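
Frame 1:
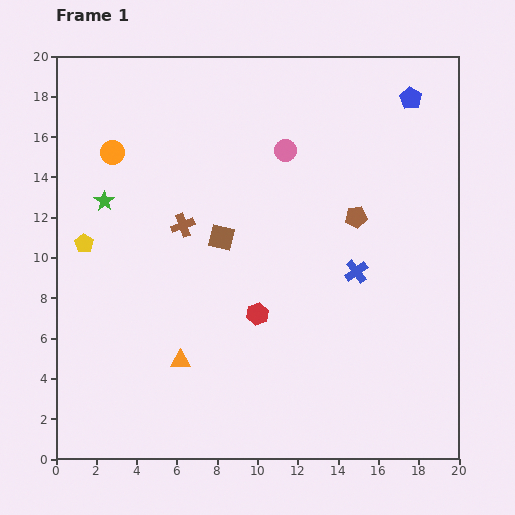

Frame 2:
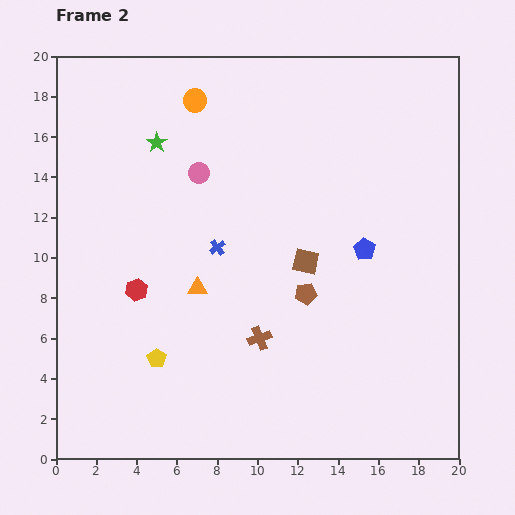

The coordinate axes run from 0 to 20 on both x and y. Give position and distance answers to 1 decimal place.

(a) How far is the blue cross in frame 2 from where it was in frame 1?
7.0

The blue cross moved from (14.9, 9.3) to (8.0, 10.5), a distance of √(6.9² + 1.2²) ≈ 7.0.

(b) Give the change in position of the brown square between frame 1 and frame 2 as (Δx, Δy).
(4.2, -1.2)

The brown square was at (8.2, 11.0) in frame 1 and (12.4, 9.8) in frame 2.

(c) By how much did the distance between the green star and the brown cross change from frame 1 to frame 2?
+6.9

Distance in frame 1: 4.1. Distance in frame 2: 11.0.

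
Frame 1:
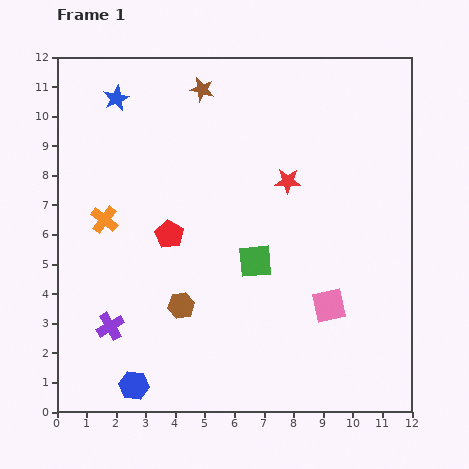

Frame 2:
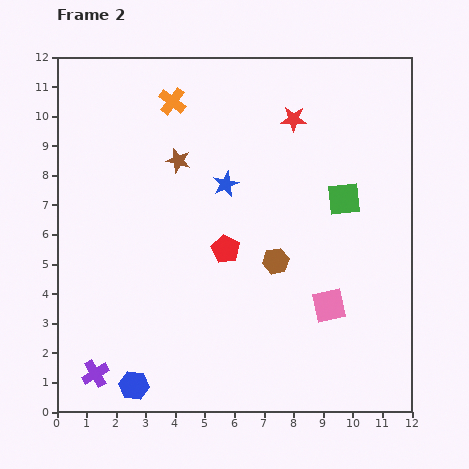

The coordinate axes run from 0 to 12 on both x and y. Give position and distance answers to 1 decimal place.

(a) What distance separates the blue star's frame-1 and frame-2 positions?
4.7

The blue star moved from (2.0, 10.6) to (5.7, 7.7), a distance of √(3.7² + 2.9²) ≈ 4.7.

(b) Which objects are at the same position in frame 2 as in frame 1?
the pink square, the blue hexagon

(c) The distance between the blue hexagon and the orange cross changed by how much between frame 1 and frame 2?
+4.0

Distance in frame 1: 5.7. Distance in frame 2: 9.7.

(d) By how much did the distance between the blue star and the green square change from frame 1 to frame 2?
-3.2

Distance in frame 1: 7.2. Distance in frame 2: 4.0.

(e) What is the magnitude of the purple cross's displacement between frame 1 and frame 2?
1.7

The purple cross moved from (1.8, 2.9) to (1.3, 1.3), a distance of √(0.5² + 1.6²) ≈ 1.7.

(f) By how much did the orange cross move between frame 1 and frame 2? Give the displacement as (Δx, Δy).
(2.3, 4.0)

The orange cross was at (1.6, 6.5) in frame 1 and (3.9, 10.5) in frame 2.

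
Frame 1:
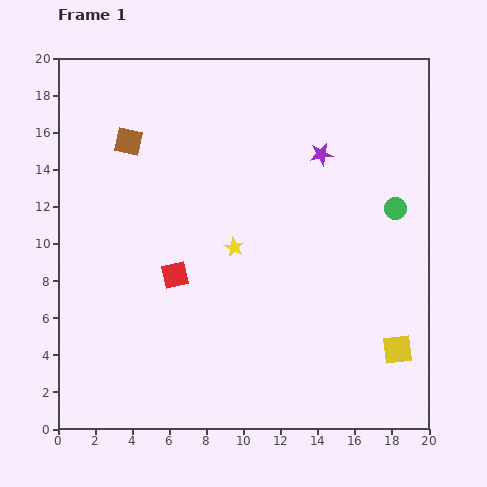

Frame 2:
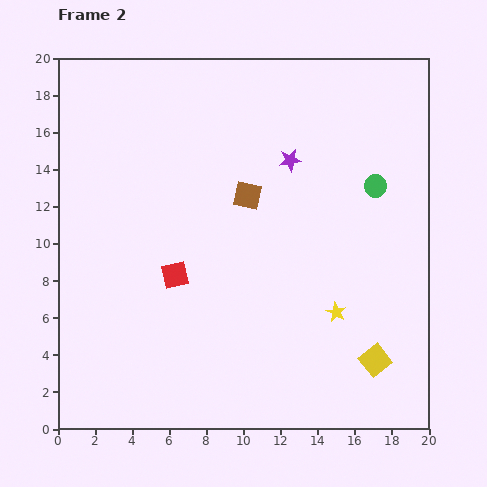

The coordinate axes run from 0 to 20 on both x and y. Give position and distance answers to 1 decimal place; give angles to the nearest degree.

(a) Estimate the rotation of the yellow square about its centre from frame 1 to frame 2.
32° counter-clockwise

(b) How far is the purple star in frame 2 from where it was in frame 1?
1.7

The purple star moved from (14.2, 14.8) to (12.5, 14.5), a distance of √(1.7² + 0.3²) ≈ 1.7.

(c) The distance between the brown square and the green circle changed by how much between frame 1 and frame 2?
-7.9

Distance in frame 1: 14.8. Distance in frame 2: 6.9.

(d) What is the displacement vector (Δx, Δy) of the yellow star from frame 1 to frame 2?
(5.5, -3.5)

The yellow star was at (9.5, 9.8) in frame 1 and (15.0, 6.3) in frame 2.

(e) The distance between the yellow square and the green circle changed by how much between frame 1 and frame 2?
+1.8

Distance in frame 1: 7.6. Distance in frame 2: 9.4.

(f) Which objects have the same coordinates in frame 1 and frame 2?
the red square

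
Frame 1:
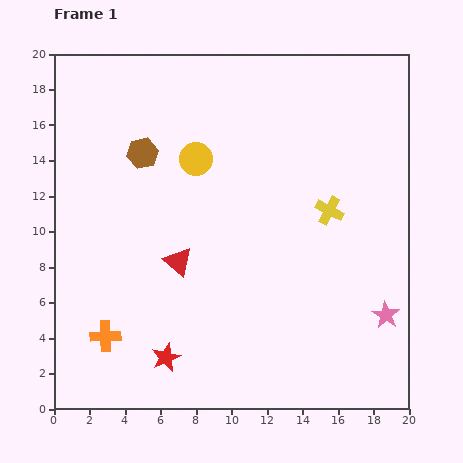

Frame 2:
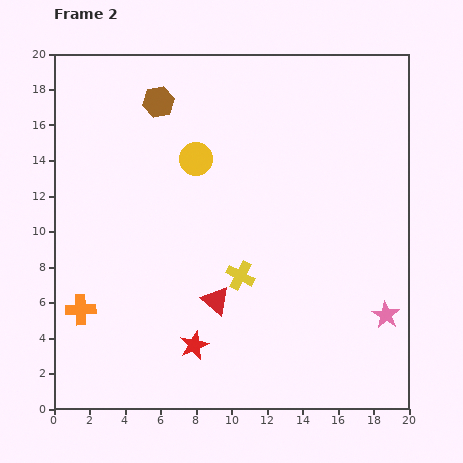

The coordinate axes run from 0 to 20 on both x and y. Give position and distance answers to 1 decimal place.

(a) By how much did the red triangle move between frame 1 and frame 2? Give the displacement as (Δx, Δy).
(2.1, -2.2)

The red triangle was at (7.0, 8.3) in frame 1 and (9.1, 6.1) in frame 2.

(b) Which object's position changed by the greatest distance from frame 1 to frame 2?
the yellow cross

(moved 6.2; next 3.0)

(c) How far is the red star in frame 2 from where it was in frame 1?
1.7

The red star moved from (6.3, 2.9) to (7.9, 3.6), a distance of √(1.6² + 0.7²) ≈ 1.7.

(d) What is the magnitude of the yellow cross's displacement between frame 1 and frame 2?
6.2

The yellow cross moved from (15.5, 11.2) to (10.5, 7.5), a distance of √(5.0² + 3.7²) ≈ 6.2.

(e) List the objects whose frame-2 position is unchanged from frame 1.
the yellow circle, the pink star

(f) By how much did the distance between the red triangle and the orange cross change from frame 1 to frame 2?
+1.7

Distance in frame 1: 5.9. Distance in frame 2: 7.6.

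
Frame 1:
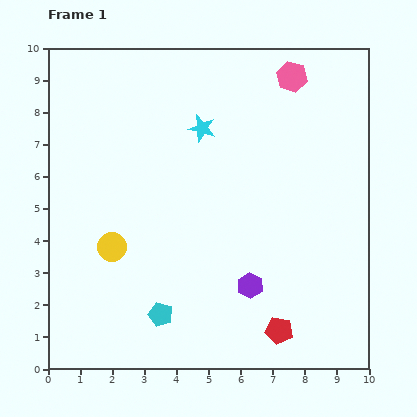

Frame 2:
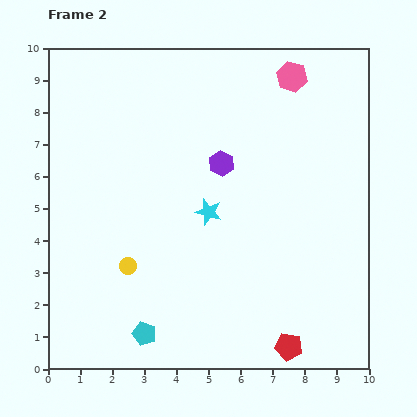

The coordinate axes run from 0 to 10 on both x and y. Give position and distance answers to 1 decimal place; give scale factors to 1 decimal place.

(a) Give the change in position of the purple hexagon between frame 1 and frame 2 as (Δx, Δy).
(-0.9, 3.8)

The purple hexagon was at (6.3, 2.6) in frame 1 and (5.4, 6.4) in frame 2.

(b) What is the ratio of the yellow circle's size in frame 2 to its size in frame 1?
0.6×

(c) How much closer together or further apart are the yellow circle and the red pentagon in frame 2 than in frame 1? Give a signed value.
-0.2

Distance in frame 1: 5.8. Distance in frame 2: 5.6.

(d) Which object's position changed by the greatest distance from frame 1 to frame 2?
the purple hexagon

(moved 3.9; next 2.6)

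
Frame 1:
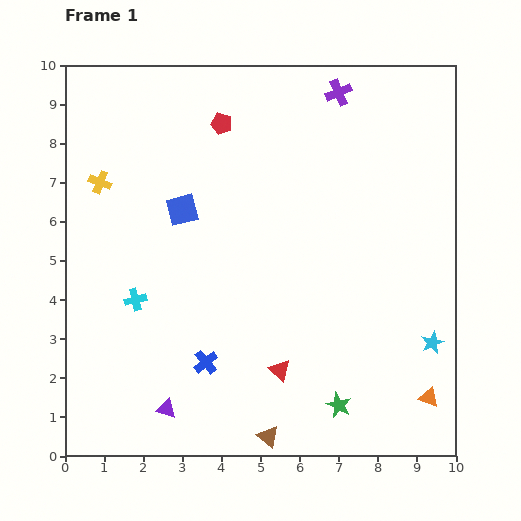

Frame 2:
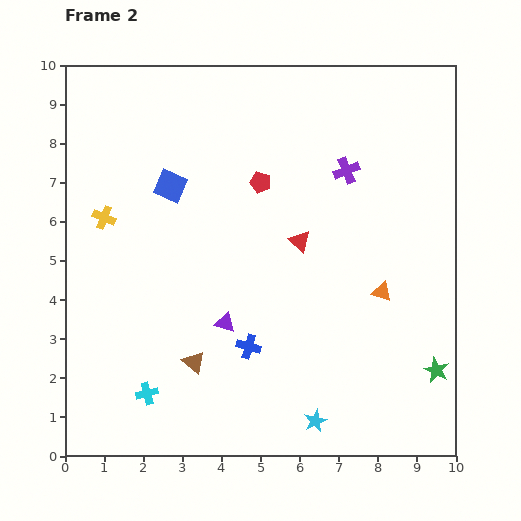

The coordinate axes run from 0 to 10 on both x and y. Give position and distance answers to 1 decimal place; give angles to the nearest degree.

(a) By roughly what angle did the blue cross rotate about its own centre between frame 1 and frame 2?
34° counter-clockwise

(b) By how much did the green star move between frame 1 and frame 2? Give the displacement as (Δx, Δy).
(2.5, 0.9)

The green star was at (7.0, 1.3) in frame 1 and (9.5, 2.2) in frame 2.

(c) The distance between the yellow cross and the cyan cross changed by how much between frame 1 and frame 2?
+1.5

Distance in frame 1: 3.1. Distance in frame 2: 4.6.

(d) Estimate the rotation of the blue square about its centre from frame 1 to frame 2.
38° clockwise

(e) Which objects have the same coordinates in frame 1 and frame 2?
none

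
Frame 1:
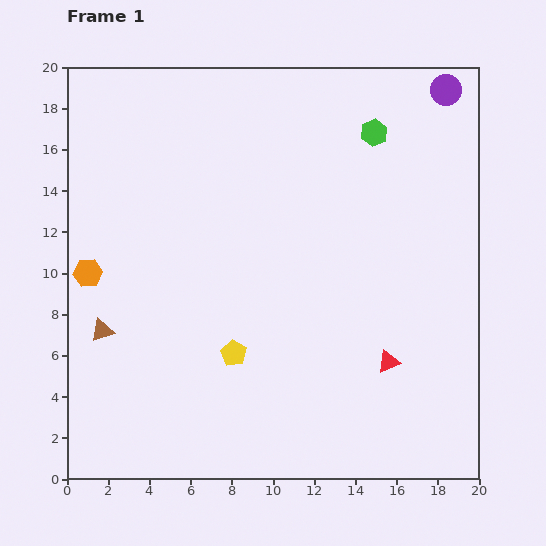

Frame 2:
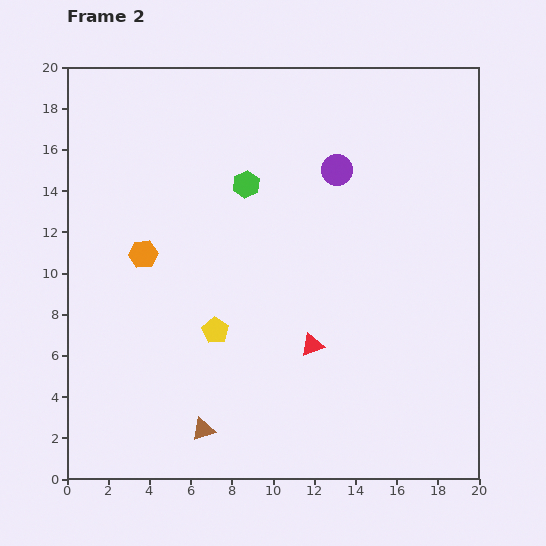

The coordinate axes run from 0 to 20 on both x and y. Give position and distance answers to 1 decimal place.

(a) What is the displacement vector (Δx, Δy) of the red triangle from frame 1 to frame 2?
(-3.7, 0.8)

The red triangle was at (15.6, 5.7) in frame 1 and (11.9, 6.5) in frame 2.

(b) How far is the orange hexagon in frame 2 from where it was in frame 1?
2.8

The orange hexagon moved from (1.0, 10.0) to (3.7, 10.9), a distance of √(2.7² + 0.9²) ≈ 2.8.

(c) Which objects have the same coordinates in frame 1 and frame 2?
none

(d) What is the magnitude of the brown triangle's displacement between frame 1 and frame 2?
6.9

The brown triangle moved from (1.7, 7.2) to (6.6, 2.4), a distance of √(4.9² + 4.8²) ≈ 6.9.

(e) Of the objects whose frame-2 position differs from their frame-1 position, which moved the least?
the yellow pentagon

(moved 1.4)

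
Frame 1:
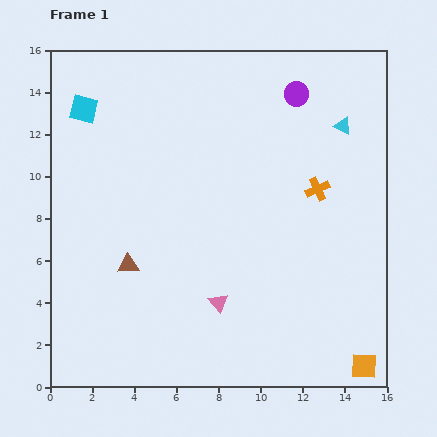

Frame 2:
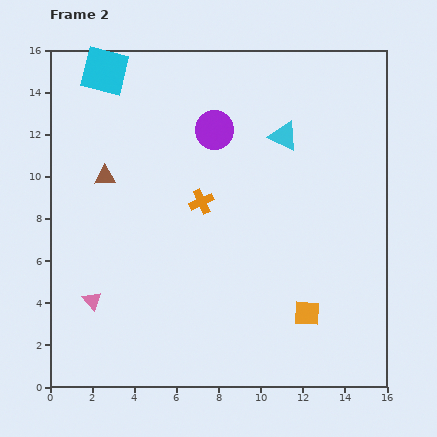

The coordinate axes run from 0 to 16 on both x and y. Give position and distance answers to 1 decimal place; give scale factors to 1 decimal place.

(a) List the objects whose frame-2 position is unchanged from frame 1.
none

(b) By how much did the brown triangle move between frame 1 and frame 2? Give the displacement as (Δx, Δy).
(-1.1, 4.2)

The brown triangle was at (3.7, 5.8) in frame 1 and (2.6, 10.0) in frame 2.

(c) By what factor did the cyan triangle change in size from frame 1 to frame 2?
1.6×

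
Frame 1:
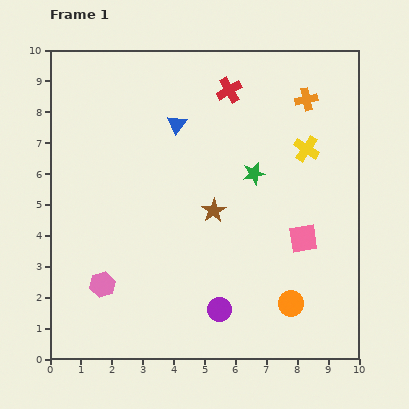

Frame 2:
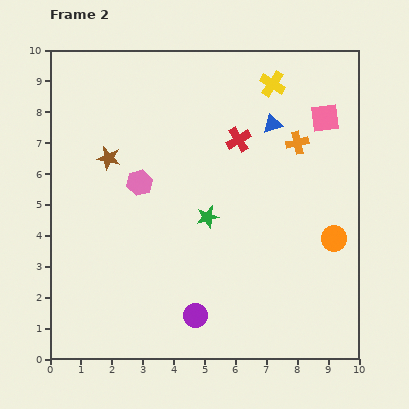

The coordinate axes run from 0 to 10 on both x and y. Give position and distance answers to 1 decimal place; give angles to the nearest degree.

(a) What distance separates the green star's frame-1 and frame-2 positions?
2.1

The green star moved from (6.6, 6.0) to (5.1, 4.6), a distance of √(1.5² + 1.4²) ≈ 2.1.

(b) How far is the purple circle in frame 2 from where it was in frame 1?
0.8

The purple circle moved from (5.5, 1.6) to (4.7, 1.4), a distance of √(0.8² + 0.2²) ≈ 0.8.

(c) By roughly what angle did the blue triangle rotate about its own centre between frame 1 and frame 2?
40° clockwise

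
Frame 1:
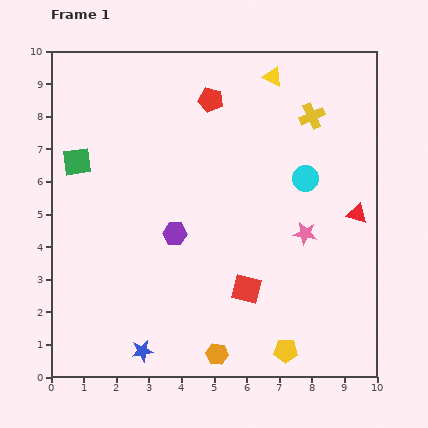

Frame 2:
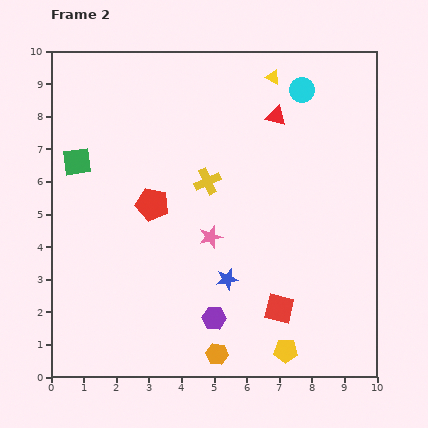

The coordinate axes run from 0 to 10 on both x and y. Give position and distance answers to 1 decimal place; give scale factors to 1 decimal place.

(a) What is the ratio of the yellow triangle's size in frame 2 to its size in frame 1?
0.7×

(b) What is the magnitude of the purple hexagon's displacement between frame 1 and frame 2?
2.9

The purple hexagon moved from (3.8, 4.4) to (5.0, 1.8), a distance of √(1.2² + 2.6²) ≈ 2.9.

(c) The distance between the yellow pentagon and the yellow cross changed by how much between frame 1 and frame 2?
-1.5

Distance in frame 1: 7.2. Distance in frame 2: 5.7.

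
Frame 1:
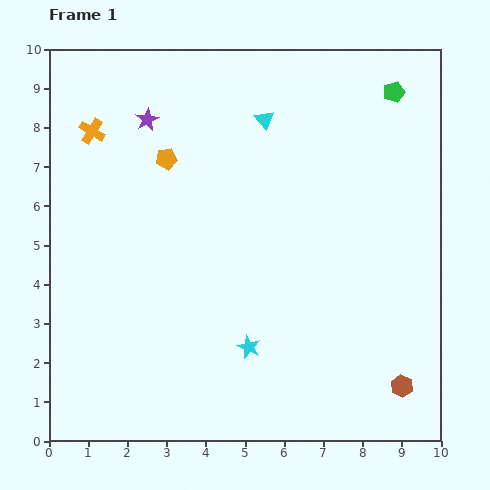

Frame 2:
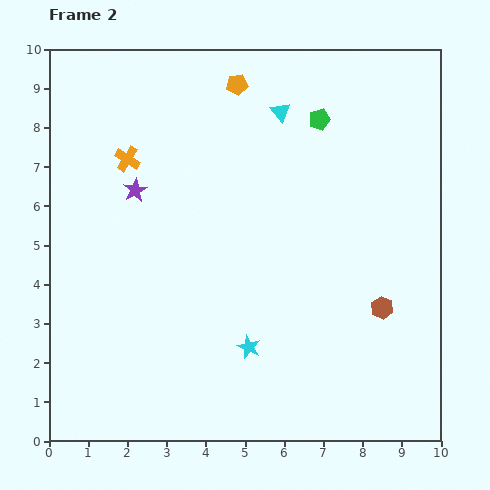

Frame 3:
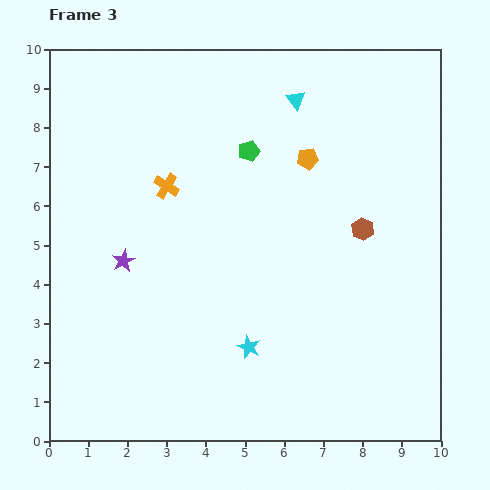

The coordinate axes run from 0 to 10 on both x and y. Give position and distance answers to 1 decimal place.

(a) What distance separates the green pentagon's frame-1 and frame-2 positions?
2.0

The green pentagon moved from (8.8, 8.9) to (6.9, 8.2), a distance of √(1.9² + 0.7²) ≈ 2.0.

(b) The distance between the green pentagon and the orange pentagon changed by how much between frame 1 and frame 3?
-4.5

Distance in frame 1: 6.0. Distance in frame 3: 1.5.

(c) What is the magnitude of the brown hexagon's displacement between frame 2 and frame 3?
2.1

The brown hexagon moved from (8.5, 3.4) to (8.0, 5.4), a distance of √(0.5² + 2.0²) ≈ 2.1.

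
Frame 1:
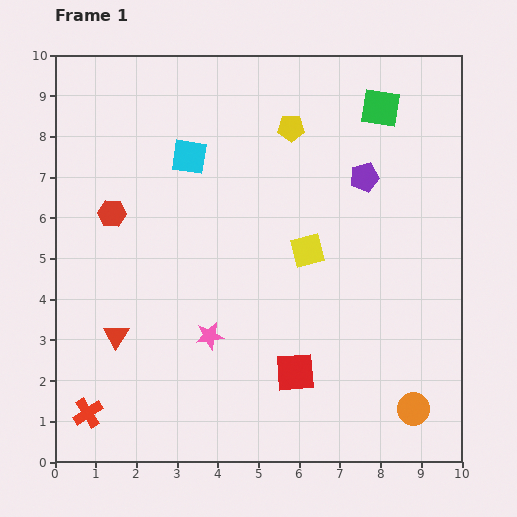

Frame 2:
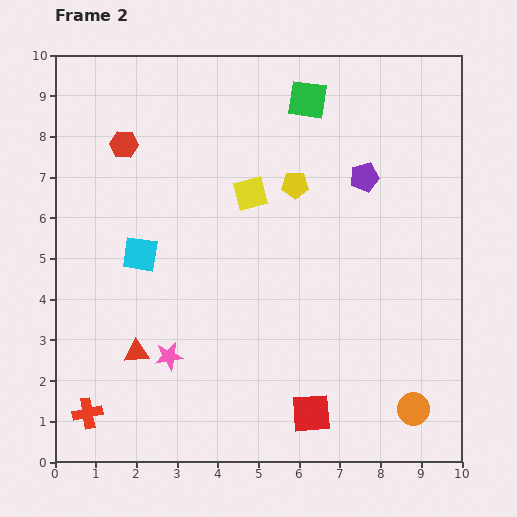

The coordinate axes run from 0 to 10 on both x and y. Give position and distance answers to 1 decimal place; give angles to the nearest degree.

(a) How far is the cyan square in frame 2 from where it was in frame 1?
2.7

The cyan square moved from (3.3, 7.5) to (2.1, 5.1), a distance of √(1.2² + 2.4²) ≈ 2.7.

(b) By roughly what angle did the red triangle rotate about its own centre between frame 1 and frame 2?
54° clockwise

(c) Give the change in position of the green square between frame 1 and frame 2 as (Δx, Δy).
(-1.8, 0.2)

The green square was at (8.0, 8.7) in frame 1 and (6.2, 8.9) in frame 2.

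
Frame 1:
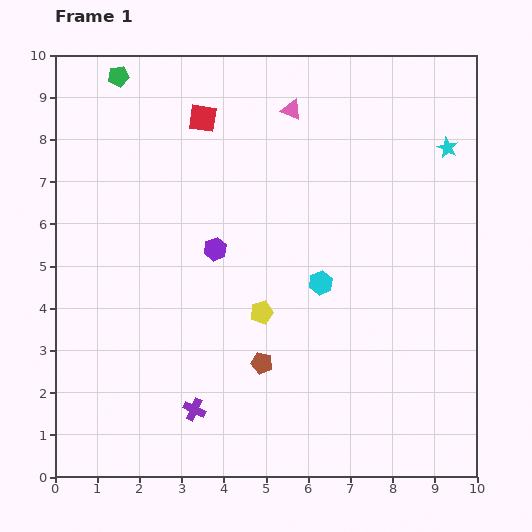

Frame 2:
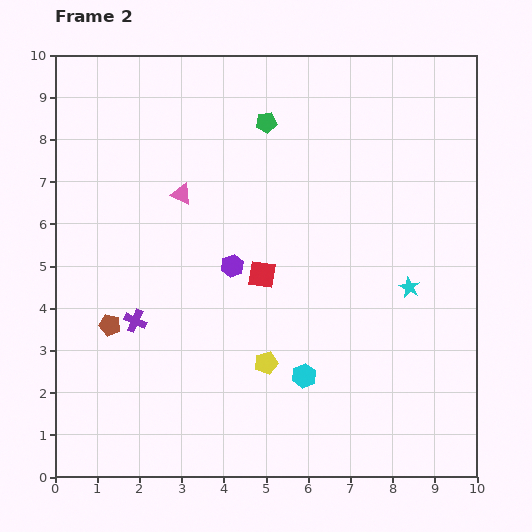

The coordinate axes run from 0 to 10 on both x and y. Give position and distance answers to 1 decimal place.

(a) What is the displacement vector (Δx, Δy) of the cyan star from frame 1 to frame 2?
(-0.9, -3.3)

The cyan star was at (9.3, 7.8) in frame 1 and (8.4, 4.5) in frame 2.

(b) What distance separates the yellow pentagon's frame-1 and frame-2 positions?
1.2

The yellow pentagon moved from (4.9, 3.9) to (5.0, 2.7), a distance of √(0.1² + 1.2²) ≈ 1.2.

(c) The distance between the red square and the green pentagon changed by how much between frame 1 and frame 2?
+1.4

Distance in frame 1: 2.2. Distance in frame 2: 3.6.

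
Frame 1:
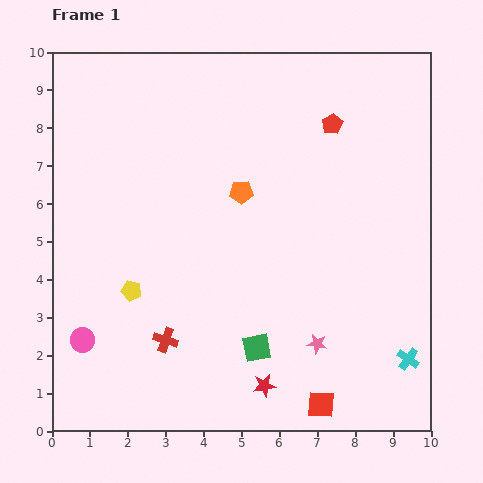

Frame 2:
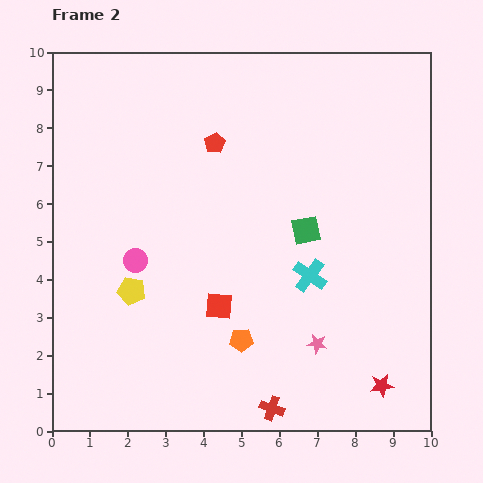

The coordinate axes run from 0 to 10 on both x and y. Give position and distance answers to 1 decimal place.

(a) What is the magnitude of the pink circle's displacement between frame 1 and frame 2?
2.5

The pink circle moved from (0.8, 2.4) to (2.2, 4.5), a distance of √(1.4² + 2.1²) ≈ 2.5.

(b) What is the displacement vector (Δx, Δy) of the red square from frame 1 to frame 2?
(-2.7, 2.6)

The red square was at (7.1, 0.7) in frame 1 and (4.4, 3.3) in frame 2.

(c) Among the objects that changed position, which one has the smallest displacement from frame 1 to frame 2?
the pink circle

(moved 2.5)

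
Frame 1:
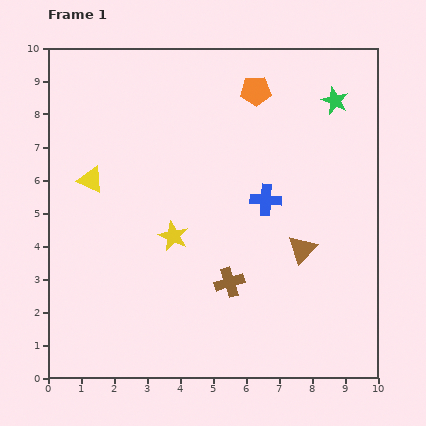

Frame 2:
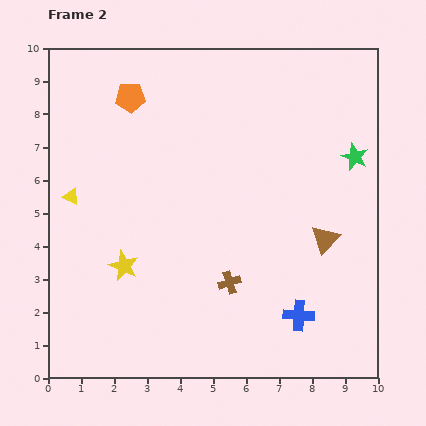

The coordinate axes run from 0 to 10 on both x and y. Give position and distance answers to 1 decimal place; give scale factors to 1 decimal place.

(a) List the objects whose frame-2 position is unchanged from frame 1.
the brown cross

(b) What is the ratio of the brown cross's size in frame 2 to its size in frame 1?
0.8×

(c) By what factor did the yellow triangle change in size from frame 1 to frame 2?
0.6×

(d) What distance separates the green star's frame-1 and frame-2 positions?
1.8

The green star moved from (8.7, 8.4) to (9.3, 6.7), a distance of √(0.6² + 1.7²) ≈ 1.8.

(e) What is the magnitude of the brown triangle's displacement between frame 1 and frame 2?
0.8

The brown triangle moved from (7.7, 3.9) to (8.4, 4.2), a distance of √(0.7² + 0.3²) ≈ 0.8.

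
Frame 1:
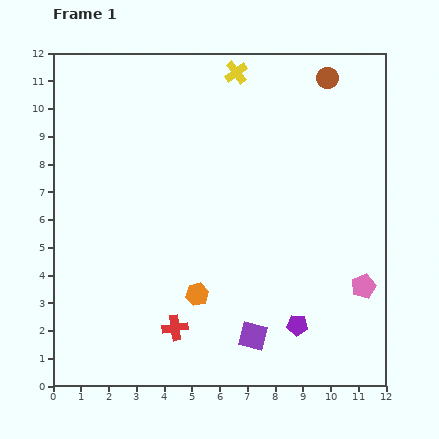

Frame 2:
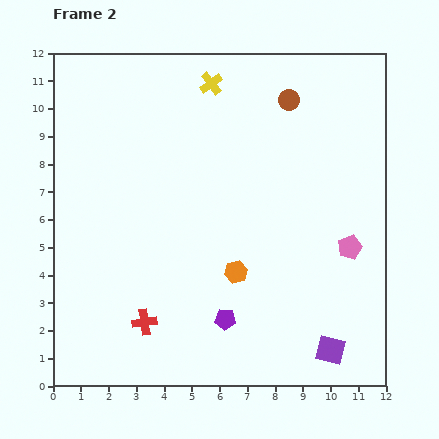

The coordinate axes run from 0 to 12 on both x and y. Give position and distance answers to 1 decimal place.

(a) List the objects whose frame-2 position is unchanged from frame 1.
none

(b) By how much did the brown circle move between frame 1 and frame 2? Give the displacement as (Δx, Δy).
(-1.4, -0.8)

The brown circle was at (9.9, 11.1) in frame 1 and (8.5, 10.3) in frame 2.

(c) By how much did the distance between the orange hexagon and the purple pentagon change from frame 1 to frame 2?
-2.1

Distance in frame 1: 3.8. Distance in frame 2: 1.7.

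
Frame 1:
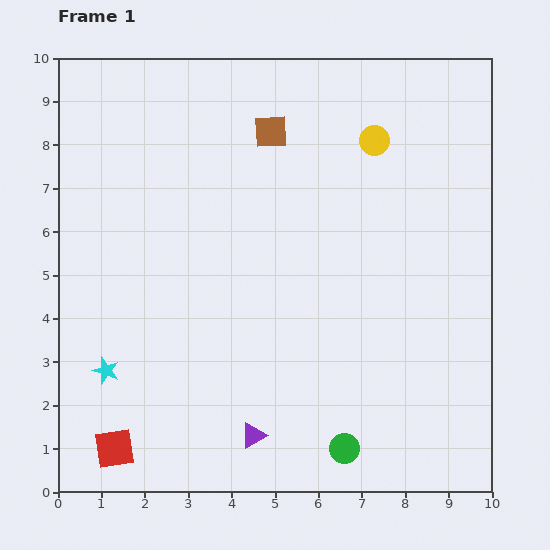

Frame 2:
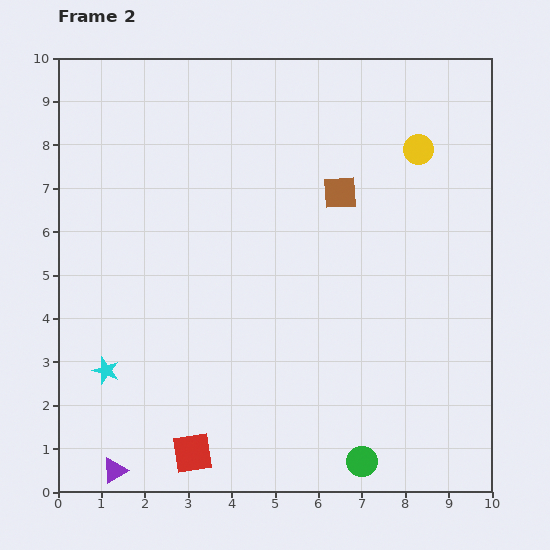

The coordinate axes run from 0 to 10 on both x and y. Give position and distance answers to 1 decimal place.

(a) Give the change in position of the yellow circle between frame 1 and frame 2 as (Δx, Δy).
(1.0, -0.2)

The yellow circle was at (7.3, 8.1) in frame 1 and (8.3, 7.9) in frame 2.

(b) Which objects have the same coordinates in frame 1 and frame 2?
the cyan star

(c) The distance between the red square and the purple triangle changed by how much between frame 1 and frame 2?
-1.4

Distance in frame 1: 3.2. Distance in frame 2: 1.8.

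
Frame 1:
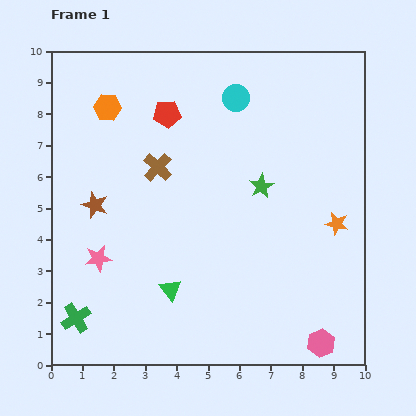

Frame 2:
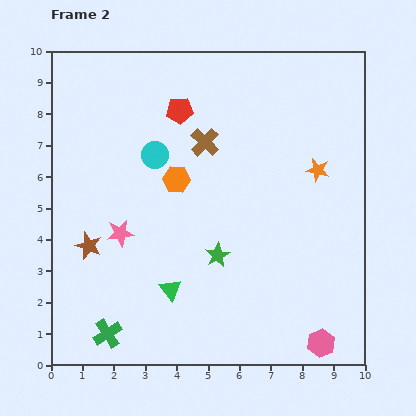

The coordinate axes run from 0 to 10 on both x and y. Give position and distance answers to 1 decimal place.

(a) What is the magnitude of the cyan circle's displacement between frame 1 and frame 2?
3.2

The cyan circle moved from (5.9, 8.5) to (3.3, 6.7), a distance of √(2.6² + 1.8²) ≈ 3.2.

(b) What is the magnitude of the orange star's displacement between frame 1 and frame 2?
1.8

The orange star moved from (9.1, 4.5) to (8.5, 6.2), a distance of √(0.6² + 1.7²) ≈ 1.8.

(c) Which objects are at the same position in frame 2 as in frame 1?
the green triangle, the pink hexagon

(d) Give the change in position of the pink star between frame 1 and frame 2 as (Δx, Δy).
(0.7, 0.8)

The pink star was at (1.5, 3.4) in frame 1 and (2.2, 4.2) in frame 2.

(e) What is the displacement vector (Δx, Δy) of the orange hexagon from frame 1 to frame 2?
(2.2, -2.3)

The orange hexagon was at (1.8, 8.2) in frame 1 and (4.0, 5.9) in frame 2.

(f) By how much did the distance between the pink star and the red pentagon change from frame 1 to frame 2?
-0.8

Distance in frame 1: 5.1. Distance in frame 2: 4.3.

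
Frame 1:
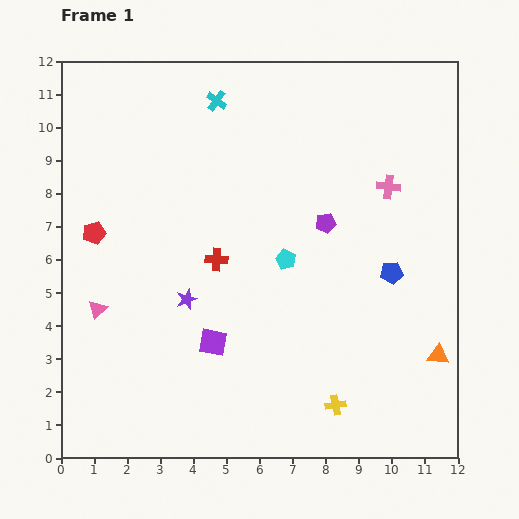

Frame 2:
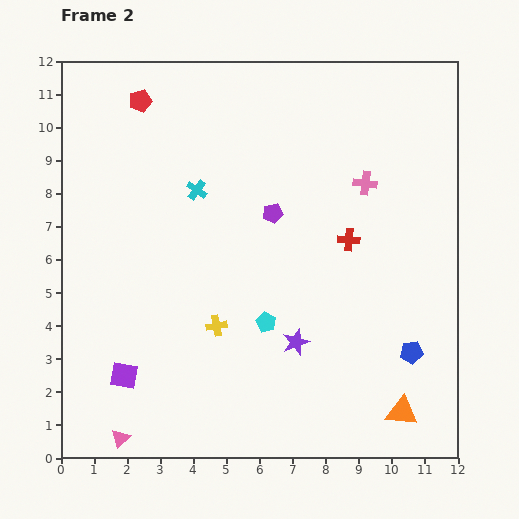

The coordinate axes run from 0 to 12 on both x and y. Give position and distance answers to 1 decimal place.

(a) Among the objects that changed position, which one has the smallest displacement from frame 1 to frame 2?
the pink cross

(moved 0.7)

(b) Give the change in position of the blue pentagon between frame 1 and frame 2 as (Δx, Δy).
(0.6, -2.4)

The blue pentagon was at (10.0, 5.6) in frame 1 and (10.6, 3.2) in frame 2.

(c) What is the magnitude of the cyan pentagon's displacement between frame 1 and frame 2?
2.0

The cyan pentagon moved from (6.8, 6.0) to (6.2, 4.1), a distance of √(0.6² + 1.9²) ≈ 2.0.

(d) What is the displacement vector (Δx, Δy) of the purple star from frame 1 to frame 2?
(3.3, -1.3)

The purple star was at (3.8, 4.8) in frame 1 and (7.1, 3.5) in frame 2.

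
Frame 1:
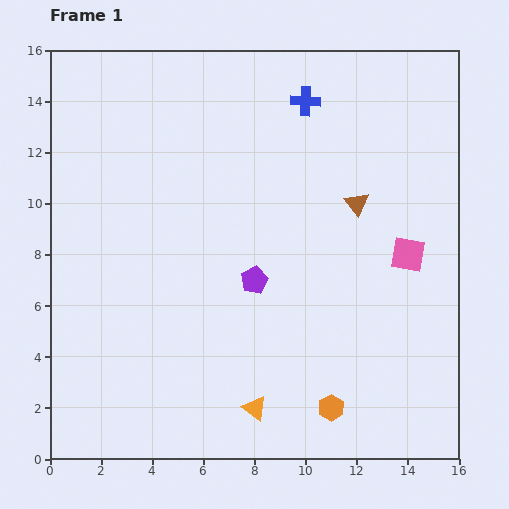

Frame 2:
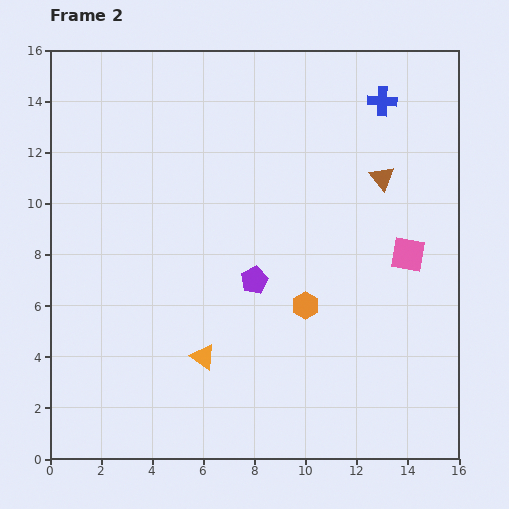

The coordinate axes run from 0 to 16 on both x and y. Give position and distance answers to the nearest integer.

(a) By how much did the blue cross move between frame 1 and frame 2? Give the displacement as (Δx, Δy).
(3, 0)

The blue cross was at (10, 14) in frame 1 and (13, 14) in frame 2.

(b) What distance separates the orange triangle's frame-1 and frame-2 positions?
3

The orange triangle moved from (8, 2) to (6, 4), a distance of √(2² + 2²) ≈ 3.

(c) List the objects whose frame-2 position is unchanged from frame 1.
the purple pentagon, the pink square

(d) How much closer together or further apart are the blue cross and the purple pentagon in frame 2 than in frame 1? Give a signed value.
+2

Distance in frame 1: 7. Distance in frame 2: 9.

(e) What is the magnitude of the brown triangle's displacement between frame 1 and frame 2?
1

The brown triangle moved from (12, 10) to (13, 11), a distance of √(1² + 1²) ≈ 1.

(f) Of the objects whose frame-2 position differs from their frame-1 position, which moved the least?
the brown triangle

(moved 1)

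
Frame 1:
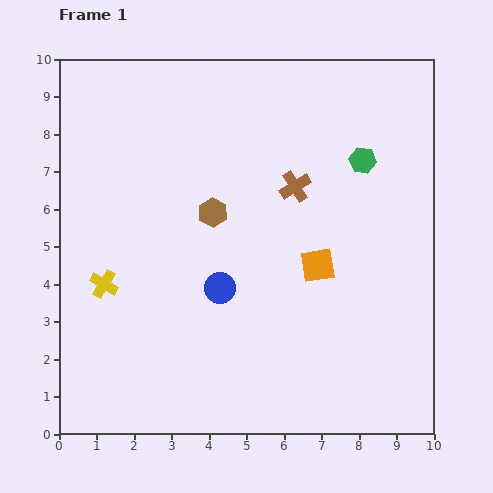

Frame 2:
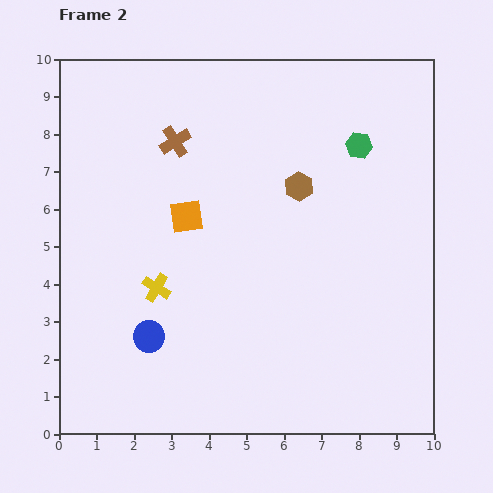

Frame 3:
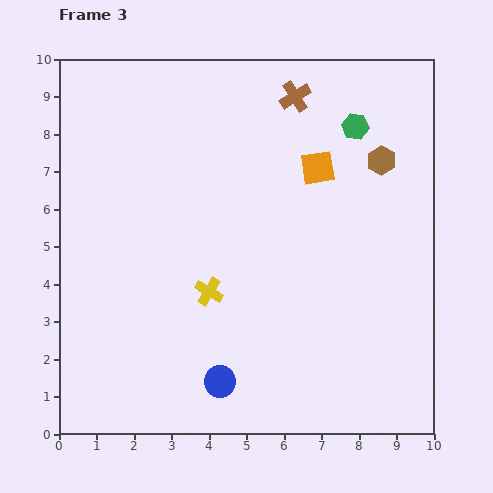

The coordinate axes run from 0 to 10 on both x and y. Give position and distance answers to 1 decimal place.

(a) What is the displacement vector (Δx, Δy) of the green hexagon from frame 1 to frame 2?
(-0.1, 0.4)

The green hexagon was at (8.1, 7.3) in frame 1 and (8.0, 7.7) in frame 2.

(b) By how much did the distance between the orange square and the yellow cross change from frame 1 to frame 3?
-1.3

Distance in frame 1: 5.7. Distance in frame 3: 4.4.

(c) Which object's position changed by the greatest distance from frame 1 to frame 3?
the brown hexagon

(moved 4.7; next 2.8)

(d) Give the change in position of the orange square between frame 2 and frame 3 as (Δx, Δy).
(3.5, 1.3)

The orange square was at (3.4, 5.8) in frame 2 and (6.9, 7.1) in frame 3.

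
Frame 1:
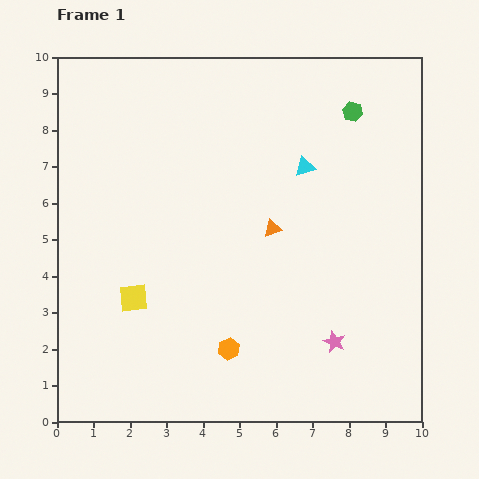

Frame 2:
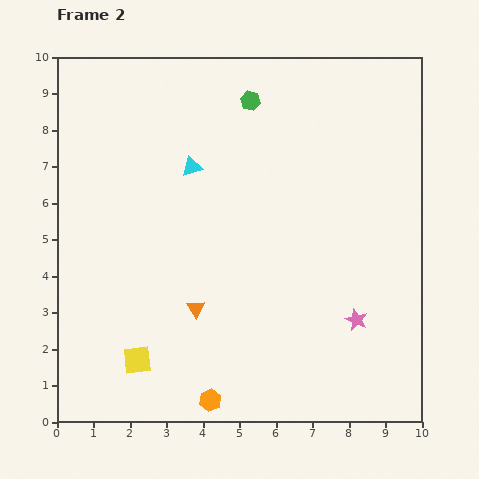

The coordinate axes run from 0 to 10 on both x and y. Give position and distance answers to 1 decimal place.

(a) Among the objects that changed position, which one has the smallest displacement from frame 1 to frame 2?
the pink star

(moved 0.8)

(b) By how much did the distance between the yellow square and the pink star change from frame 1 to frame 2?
+0.5

Distance in frame 1: 5.6. Distance in frame 2: 6.1.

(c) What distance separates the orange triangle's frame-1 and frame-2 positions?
3.0

The orange triangle moved from (5.9, 5.3) to (3.8, 3.1), a distance of √(2.1² + 2.2²) ≈ 3.0.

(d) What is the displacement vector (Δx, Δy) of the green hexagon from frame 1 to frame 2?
(-2.8, 0.3)

The green hexagon was at (8.1, 8.5) in frame 1 and (5.3, 8.8) in frame 2.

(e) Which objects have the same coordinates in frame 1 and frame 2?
none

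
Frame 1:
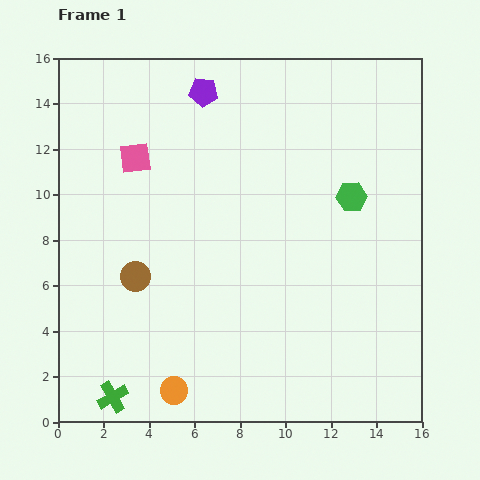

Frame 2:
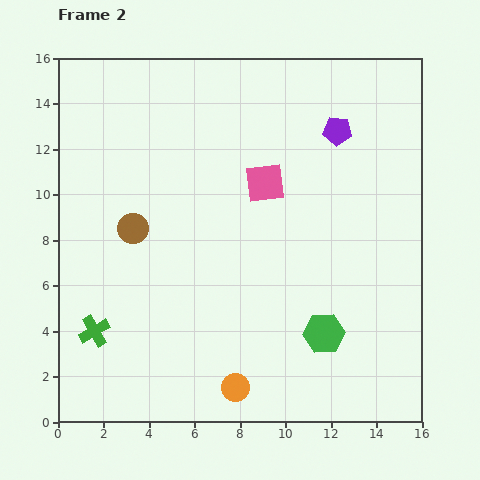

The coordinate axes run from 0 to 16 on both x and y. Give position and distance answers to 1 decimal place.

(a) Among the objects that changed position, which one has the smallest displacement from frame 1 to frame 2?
the brown circle

(moved 2.1)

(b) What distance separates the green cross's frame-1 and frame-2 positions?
3.0

The green cross moved from (2.4, 1.1) to (1.6, 4.0), a distance of √(0.8² + 2.9²) ≈ 3.0.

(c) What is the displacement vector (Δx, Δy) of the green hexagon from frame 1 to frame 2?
(-1.2, -6.0)

The green hexagon was at (12.9, 9.9) in frame 1 and (11.7, 3.9) in frame 2.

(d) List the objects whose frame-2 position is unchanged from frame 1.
none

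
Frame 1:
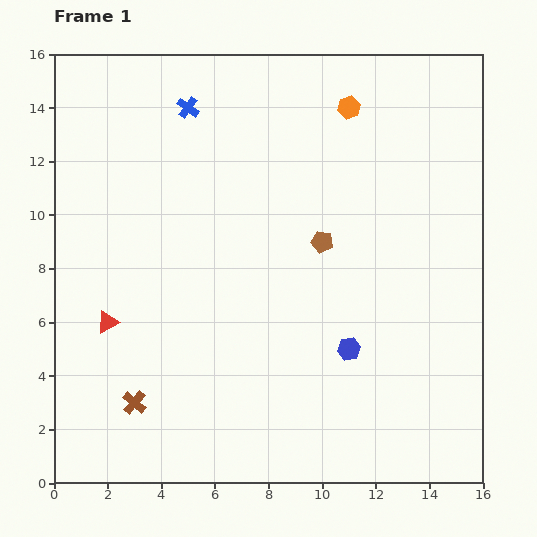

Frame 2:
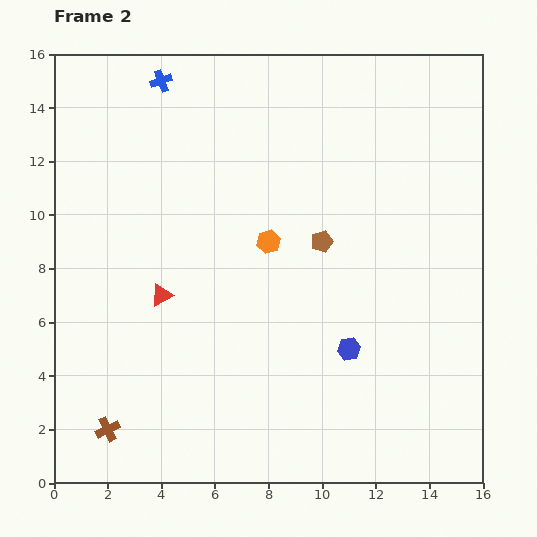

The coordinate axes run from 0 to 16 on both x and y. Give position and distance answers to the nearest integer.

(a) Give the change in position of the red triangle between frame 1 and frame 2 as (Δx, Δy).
(2, 1)

The red triangle was at (2, 6) in frame 1 and (4, 7) in frame 2.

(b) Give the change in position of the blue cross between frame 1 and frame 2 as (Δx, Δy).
(-1, 1)

The blue cross was at (5, 14) in frame 1 and (4, 15) in frame 2.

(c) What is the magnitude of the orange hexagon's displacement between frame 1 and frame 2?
6

The orange hexagon moved from (11, 14) to (8, 9), a distance of √(3² + 5²) ≈ 6.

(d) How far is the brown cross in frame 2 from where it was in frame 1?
1

The brown cross moved from (3, 3) to (2, 2), a distance of √(1² + 1²) ≈ 1.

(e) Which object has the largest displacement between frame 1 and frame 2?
the orange hexagon

(moved 6; next 2)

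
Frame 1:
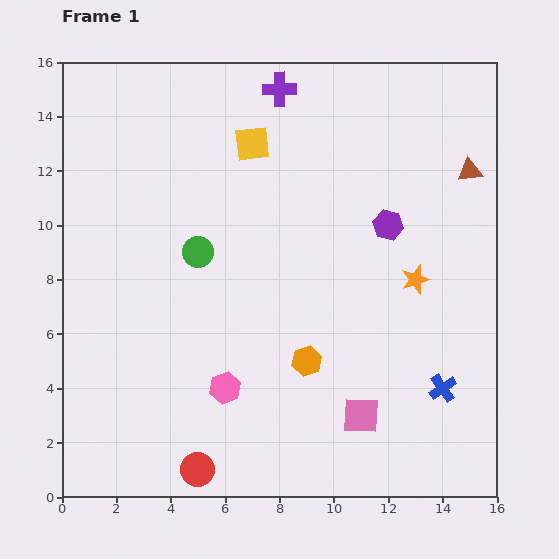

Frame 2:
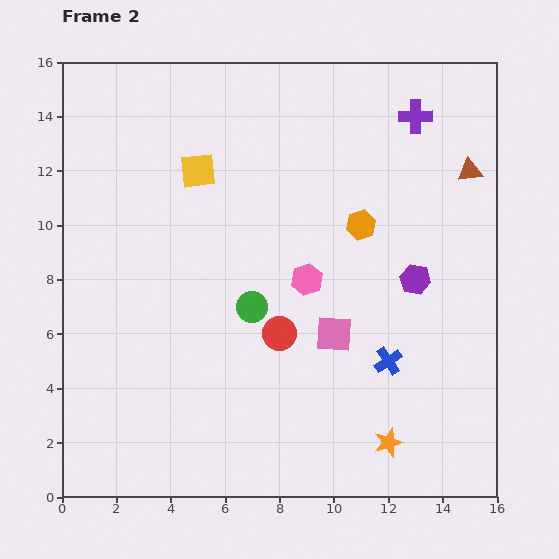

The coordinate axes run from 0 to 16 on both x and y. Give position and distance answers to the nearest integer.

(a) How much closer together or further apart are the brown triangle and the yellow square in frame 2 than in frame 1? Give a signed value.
+2

Distance in frame 1: 8. Distance in frame 2: 10.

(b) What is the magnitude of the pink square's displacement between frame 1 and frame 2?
3

The pink square moved from (11, 3) to (10, 6), a distance of √(1² + 3²) ≈ 3.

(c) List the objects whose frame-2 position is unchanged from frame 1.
the brown triangle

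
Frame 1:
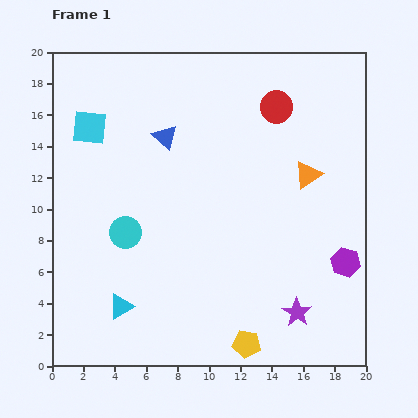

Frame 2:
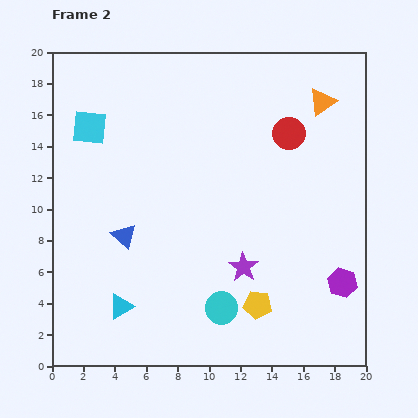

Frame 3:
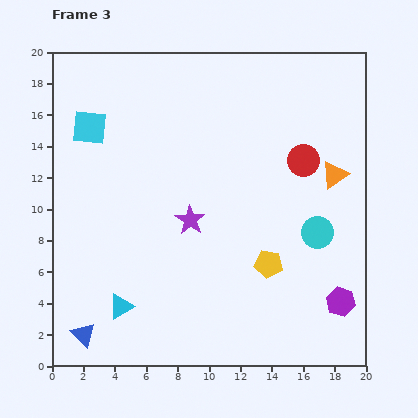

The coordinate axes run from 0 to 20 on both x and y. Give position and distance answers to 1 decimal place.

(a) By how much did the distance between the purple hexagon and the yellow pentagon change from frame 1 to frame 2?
-2.6

Distance in frame 1: 8.2. Distance in frame 2: 5.6.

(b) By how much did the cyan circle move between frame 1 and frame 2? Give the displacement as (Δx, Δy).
(6.1, -4.8)

The cyan circle was at (4.7, 8.5) in frame 1 and (10.8, 3.7) in frame 2.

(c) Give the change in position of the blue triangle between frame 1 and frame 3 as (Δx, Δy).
(-5.2, -12.6)

The blue triangle was at (7.2, 14.6) in frame 1 and (2.0, 2.0) in frame 3.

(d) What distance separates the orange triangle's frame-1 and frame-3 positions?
1.7

The orange triangle moved from (16.3, 12.2) to (18.0, 12.2), a distance of √(1.7² + 0.0²) ≈ 1.7.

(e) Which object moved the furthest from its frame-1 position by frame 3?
the blue triangle

(moved 13.6; next 12.2)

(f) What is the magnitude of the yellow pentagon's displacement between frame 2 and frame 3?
2.7

The yellow pentagon moved from (13.1, 3.9) to (13.8, 6.5), a distance of √(0.7² + 2.6²) ≈ 2.7.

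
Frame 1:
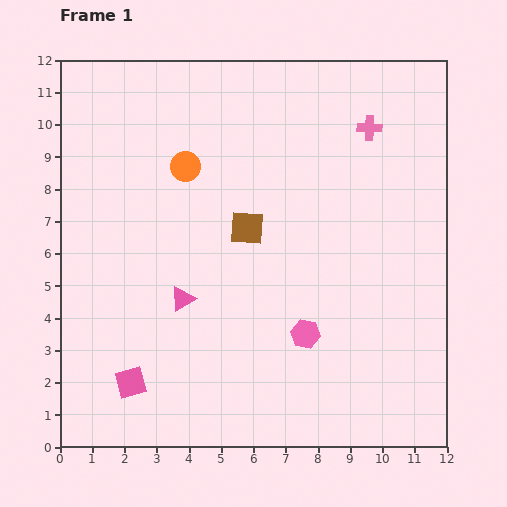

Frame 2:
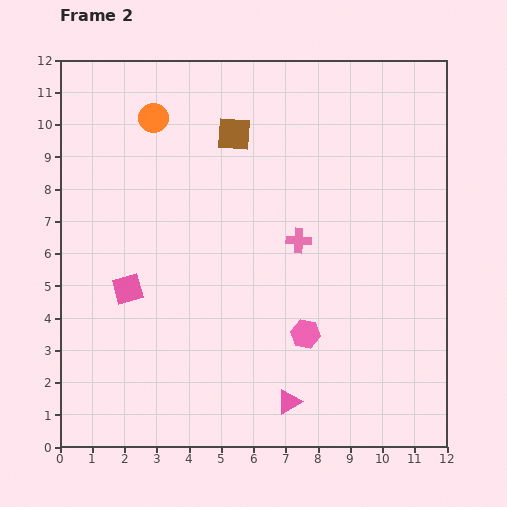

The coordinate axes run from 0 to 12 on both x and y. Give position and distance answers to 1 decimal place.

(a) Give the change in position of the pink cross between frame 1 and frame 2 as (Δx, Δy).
(-2.2, -3.5)

The pink cross was at (9.6, 9.9) in frame 1 and (7.4, 6.4) in frame 2.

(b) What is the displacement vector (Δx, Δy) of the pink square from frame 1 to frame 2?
(-0.1, 2.9)

The pink square was at (2.2, 2.0) in frame 1 and (2.1, 4.9) in frame 2.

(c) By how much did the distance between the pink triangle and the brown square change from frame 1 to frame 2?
+5.5

Distance in frame 1: 3.0. Distance in frame 2: 8.5.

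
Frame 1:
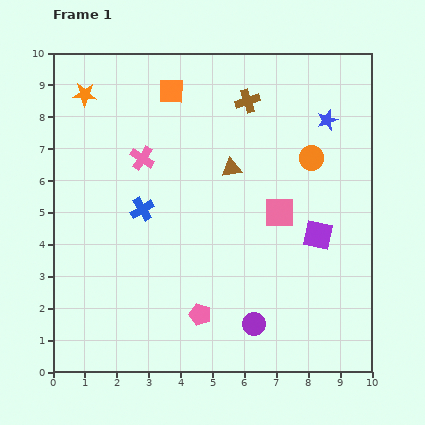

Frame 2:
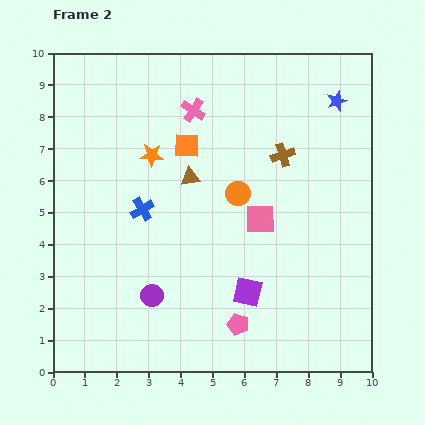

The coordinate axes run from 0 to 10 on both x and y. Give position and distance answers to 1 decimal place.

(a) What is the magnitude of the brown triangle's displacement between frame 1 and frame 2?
1.3

The brown triangle moved from (5.6, 6.4) to (4.3, 6.1), a distance of √(1.3² + 0.3²) ≈ 1.3.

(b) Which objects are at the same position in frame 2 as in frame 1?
the blue cross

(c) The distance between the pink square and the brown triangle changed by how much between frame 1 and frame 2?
+0.5

Distance in frame 1: 2.1. Distance in frame 2: 2.6.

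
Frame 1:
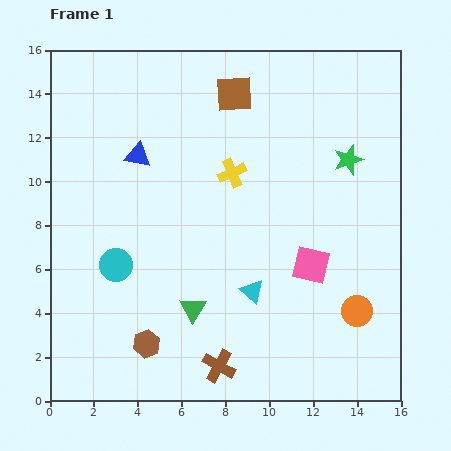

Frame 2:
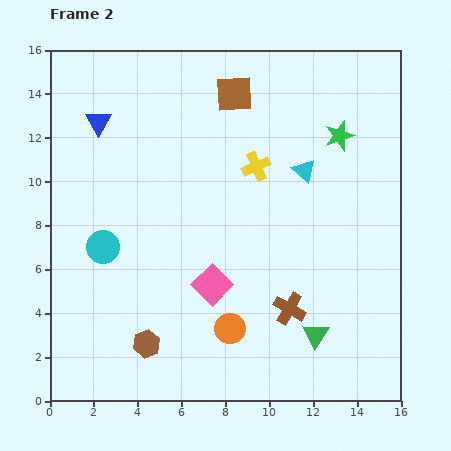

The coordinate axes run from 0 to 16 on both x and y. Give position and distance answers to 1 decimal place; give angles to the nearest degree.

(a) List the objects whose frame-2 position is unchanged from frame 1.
the brown square, the brown hexagon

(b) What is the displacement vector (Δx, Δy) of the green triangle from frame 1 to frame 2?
(5.6, -1.2)

The green triangle was at (6.5, 4.2) in frame 1 and (12.1, 3.0) in frame 2.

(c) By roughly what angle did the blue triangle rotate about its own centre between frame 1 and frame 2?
50° clockwise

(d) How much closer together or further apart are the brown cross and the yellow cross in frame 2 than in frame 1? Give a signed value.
-2.1

Distance in frame 1: 8.8. Distance in frame 2: 6.7.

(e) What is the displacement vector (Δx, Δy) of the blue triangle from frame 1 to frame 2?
(-1.8, 1.5)

The blue triangle was at (4.0, 11.2) in frame 1 and (2.2, 12.7) in frame 2.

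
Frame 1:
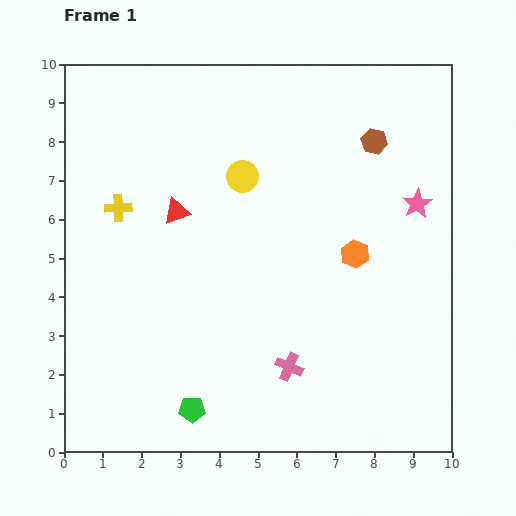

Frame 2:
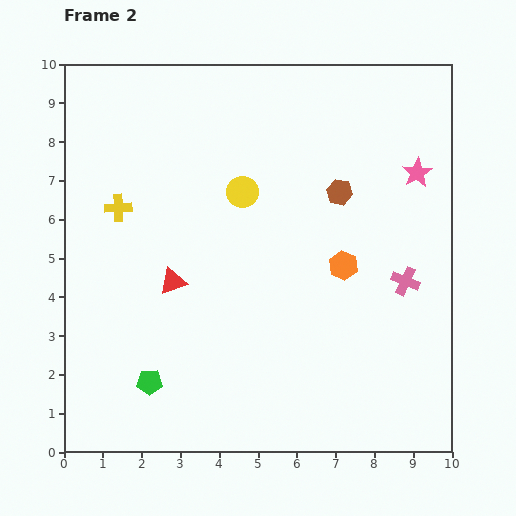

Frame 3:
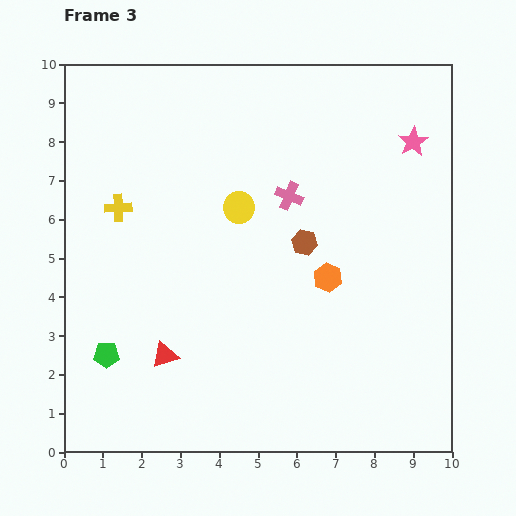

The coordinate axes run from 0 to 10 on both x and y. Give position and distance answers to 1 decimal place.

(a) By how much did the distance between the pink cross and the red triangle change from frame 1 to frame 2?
+1.1

Distance in frame 1: 4.9. Distance in frame 2: 6.0.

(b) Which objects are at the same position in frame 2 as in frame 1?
the yellow cross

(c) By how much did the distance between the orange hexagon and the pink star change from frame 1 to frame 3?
+2.0

Distance in frame 1: 2.1. Distance in frame 3: 4.1.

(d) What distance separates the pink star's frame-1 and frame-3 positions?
1.6

The pink star moved from (9.1, 6.4) to (9.0, 8.0), a distance of √(0.1² + 1.6²) ≈ 1.6.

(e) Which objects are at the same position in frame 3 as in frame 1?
the yellow cross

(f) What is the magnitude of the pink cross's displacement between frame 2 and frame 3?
3.7

The pink cross moved from (8.8, 4.4) to (5.8, 6.6), a distance of √(3.0² + 2.2²) ≈ 3.7.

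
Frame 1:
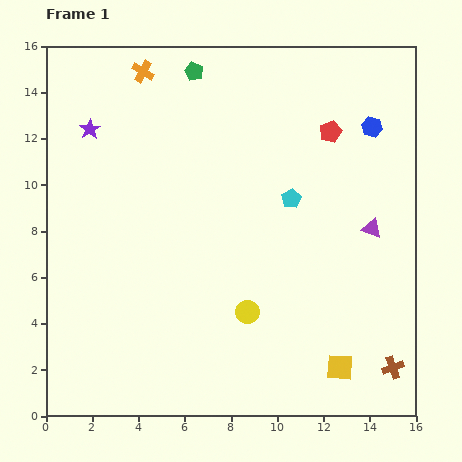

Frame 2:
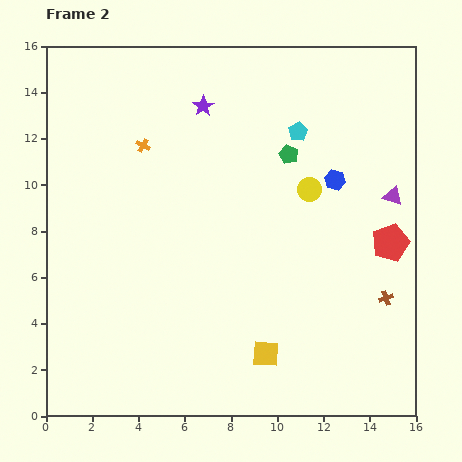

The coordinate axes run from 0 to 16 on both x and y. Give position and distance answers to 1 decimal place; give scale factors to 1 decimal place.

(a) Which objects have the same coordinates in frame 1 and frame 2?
none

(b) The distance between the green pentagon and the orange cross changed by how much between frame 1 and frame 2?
+4.1

Distance in frame 1: 2.2. Distance in frame 2: 6.3.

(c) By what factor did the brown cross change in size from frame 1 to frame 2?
0.6×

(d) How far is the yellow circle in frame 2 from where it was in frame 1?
5.9

The yellow circle moved from (8.7, 4.5) to (11.4, 9.8), a distance of √(2.7² + 5.3²) ≈ 5.9.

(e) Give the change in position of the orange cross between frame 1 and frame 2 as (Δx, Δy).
(0.0, -3.2)

The orange cross was at (4.2, 14.9) in frame 1 and (4.2, 11.7) in frame 2.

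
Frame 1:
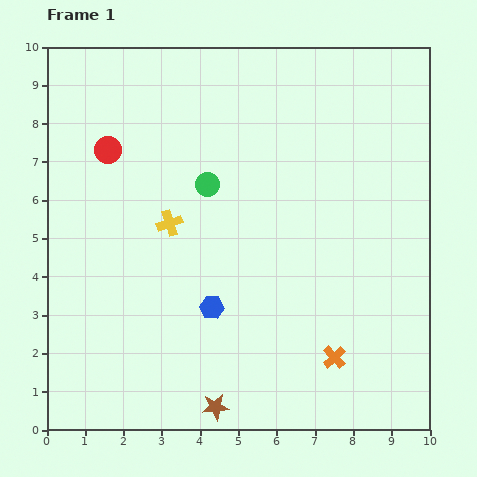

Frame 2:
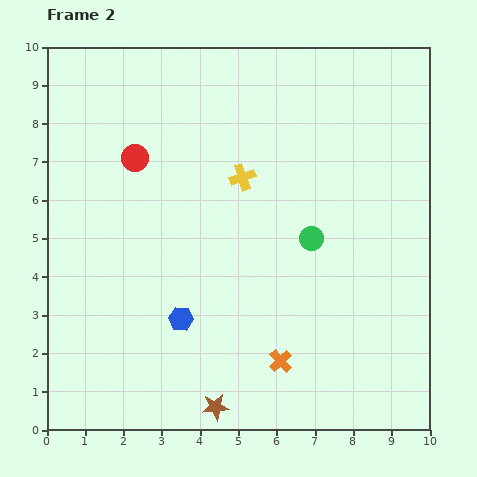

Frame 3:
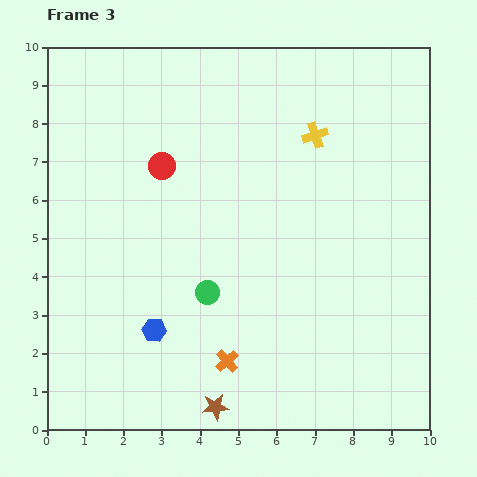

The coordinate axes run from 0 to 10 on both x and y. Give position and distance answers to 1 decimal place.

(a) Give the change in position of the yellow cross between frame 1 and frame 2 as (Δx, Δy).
(1.9, 1.2)

The yellow cross was at (3.2, 5.4) in frame 1 and (5.1, 6.6) in frame 2.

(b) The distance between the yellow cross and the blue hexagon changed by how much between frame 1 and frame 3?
+4.1

Distance in frame 1: 2.5. Distance in frame 3: 6.6.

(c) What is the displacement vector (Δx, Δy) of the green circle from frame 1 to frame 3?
(0.0, -2.8)

The green circle was at (4.2, 6.4) in frame 1 and (4.2, 3.6) in frame 3.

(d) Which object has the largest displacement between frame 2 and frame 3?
the green circle

(moved 3.0; next 2.2)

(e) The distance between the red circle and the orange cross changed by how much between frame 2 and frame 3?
-1.1

Distance in frame 2: 6.5. Distance in frame 3: 5.4.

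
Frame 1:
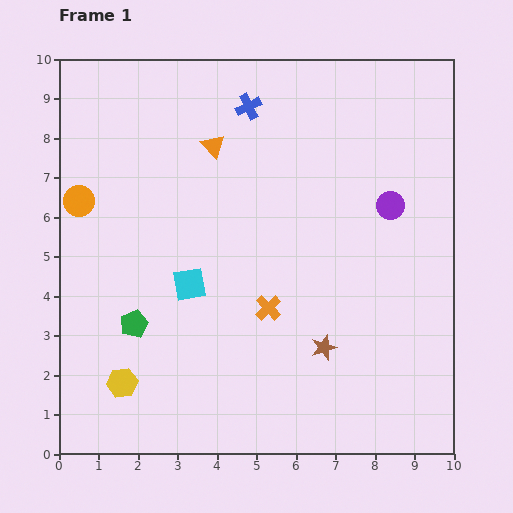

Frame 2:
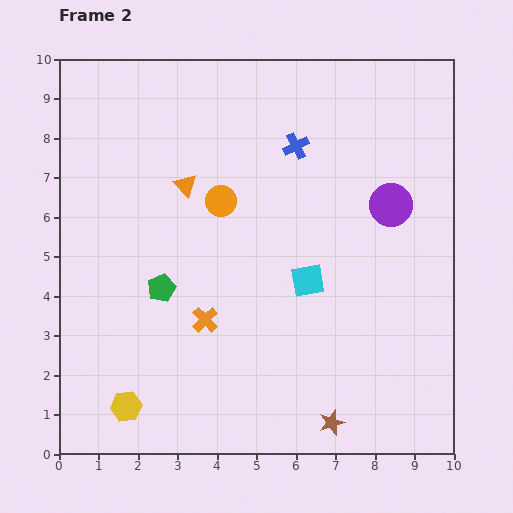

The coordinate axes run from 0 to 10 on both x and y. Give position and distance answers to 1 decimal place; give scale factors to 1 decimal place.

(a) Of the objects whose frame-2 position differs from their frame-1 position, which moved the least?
the yellow hexagon

(moved 0.6)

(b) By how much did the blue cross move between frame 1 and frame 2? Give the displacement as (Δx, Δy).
(1.2, -1.0)

The blue cross was at (4.8, 8.8) in frame 1 and (6.0, 7.8) in frame 2.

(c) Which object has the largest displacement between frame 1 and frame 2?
the orange circle

(moved 3.6; next 3.0)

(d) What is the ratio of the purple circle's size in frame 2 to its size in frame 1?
1.5×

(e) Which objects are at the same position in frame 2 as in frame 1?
the purple circle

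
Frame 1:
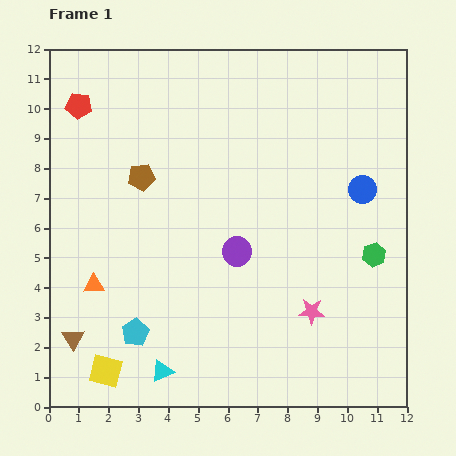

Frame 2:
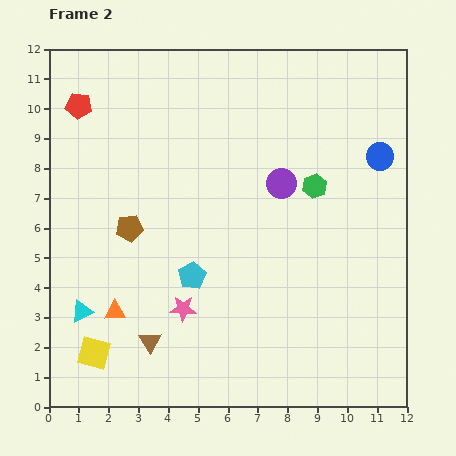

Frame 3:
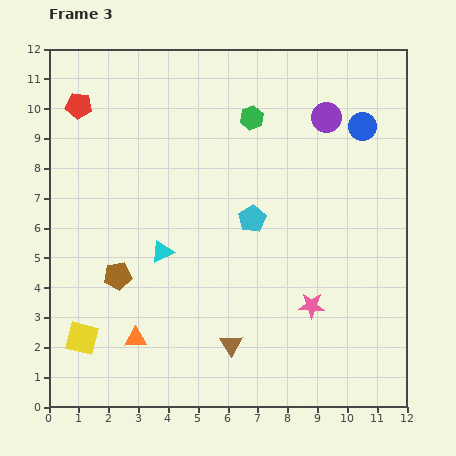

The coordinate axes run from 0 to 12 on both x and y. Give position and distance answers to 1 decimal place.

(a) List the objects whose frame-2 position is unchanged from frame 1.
the red pentagon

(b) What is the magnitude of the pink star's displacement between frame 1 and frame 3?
0.2

The pink star moved from (8.8, 3.2) to (8.8, 3.4), a distance of √(0.0² + 0.2²) ≈ 0.2.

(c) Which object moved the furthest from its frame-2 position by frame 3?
the pink star

(moved 4.3; next 3.4)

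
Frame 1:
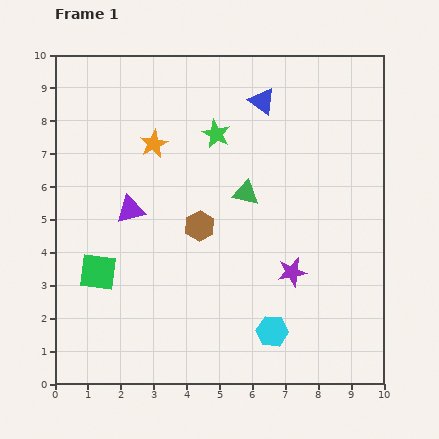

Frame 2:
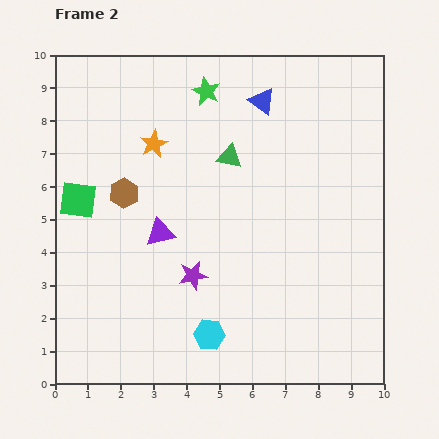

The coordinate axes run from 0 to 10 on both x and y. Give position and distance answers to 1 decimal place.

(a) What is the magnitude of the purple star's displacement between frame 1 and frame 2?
3.0

The purple star moved from (7.2, 3.4) to (4.2, 3.3), a distance of √(3.0² + 0.1²) ≈ 3.0.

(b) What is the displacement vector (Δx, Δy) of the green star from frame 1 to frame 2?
(-0.3, 1.3)

The green star was at (4.9, 7.6) in frame 1 and (4.6, 8.9) in frame 2.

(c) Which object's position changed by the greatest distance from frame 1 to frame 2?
the purple star

(moved 3.0; next 2.5)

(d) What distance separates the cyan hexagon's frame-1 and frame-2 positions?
1.9

The cyan hexagon moved from (6.6, 1.6) to (4.7, 1.5), a distance of √(1.9² + 0.1²) ≈ 1.9.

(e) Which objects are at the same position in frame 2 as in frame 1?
the blue triangle, the orange star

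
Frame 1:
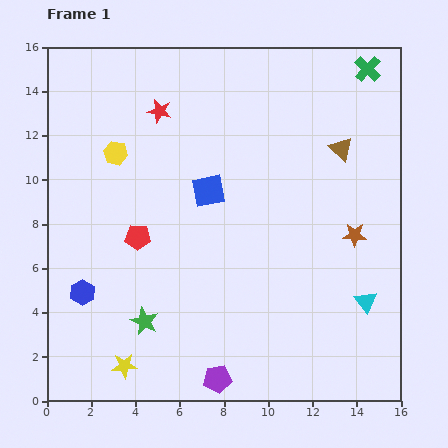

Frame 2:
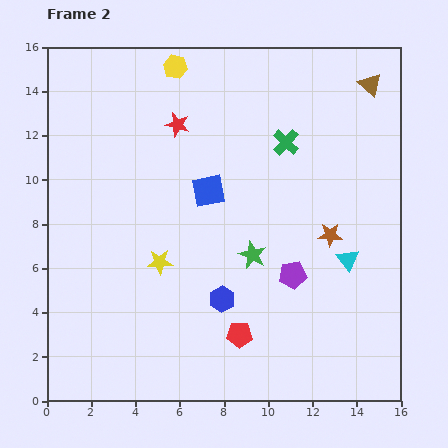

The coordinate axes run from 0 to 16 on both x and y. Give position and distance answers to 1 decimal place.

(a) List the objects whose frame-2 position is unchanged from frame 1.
the blue square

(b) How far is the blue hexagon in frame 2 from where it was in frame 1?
6.3

The blue hexagon moved from (1.6, 4.9) to (7.9, 4.6), a distance of √(6.3² + 0.3²) ≈ 6.3.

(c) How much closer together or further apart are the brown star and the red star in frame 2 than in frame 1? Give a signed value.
-1.9

Distance in frame 1: 10.4. Distance in frame 2: 8.5.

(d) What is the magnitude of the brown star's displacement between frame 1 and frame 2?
1.1

The brown star moved from (13.9, 7.5) to (12.8, 7.5), a distance of √(1.1² + 0.0²) ≈ 1.1.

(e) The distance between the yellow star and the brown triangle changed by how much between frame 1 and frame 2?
-1.5

Distance in frame 1: 13.9. Distance in frame 2: 12.4.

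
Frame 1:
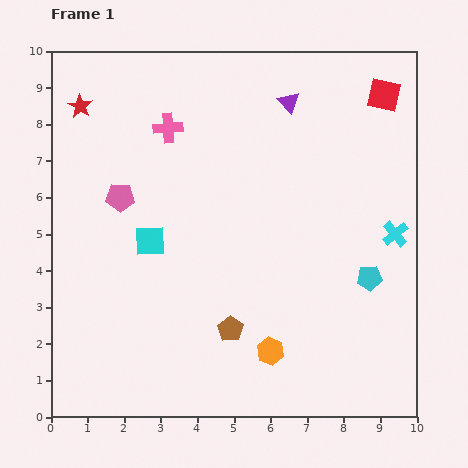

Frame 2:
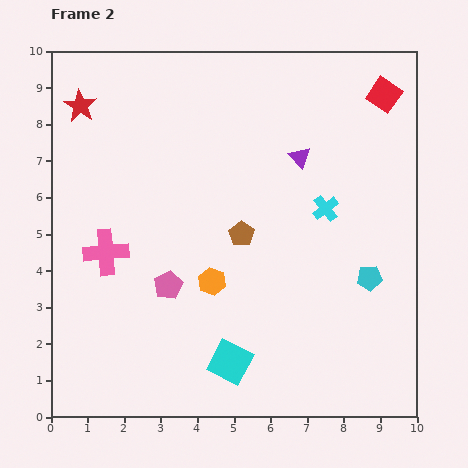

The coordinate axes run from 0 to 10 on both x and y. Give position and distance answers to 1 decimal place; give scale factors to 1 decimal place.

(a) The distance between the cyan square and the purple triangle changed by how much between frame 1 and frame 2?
+0.5

Distance in frame 1: 5.4. Distance in frame 2: 5.9.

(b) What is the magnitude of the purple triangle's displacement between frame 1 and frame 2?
1.5

The purple triangle moved from (6.5, 8.6) to (6.8, 7.1), a distance of √(0.3² + 1.5²) ≈ 1.5.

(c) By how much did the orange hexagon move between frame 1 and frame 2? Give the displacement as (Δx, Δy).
(-1.6, 1.9)

The orange hexagon was at (6.0, 1.8) in frame 1 and (4.4, 3.7) in frame 2.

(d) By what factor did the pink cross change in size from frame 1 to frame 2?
1.5×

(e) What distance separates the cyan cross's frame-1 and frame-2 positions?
2.0

The cyan cross moved from (9.4, 5.0) to (7.5, 5.7), a distance of √(1.9² + 0.7²) ≈ 2.0.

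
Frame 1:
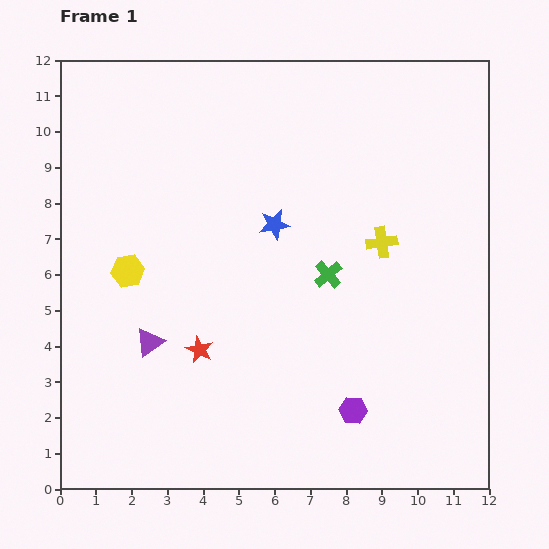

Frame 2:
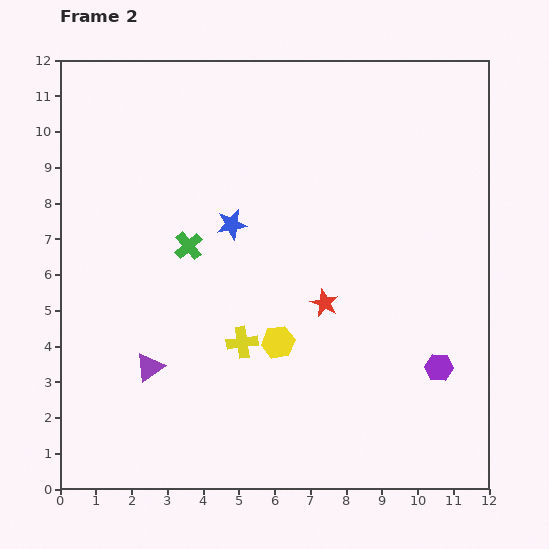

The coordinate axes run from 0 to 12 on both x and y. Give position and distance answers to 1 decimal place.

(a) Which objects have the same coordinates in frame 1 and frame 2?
none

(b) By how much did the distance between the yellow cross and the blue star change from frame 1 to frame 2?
+0.3

Distance in frame 1: 3.0. Distance in frame 2: 3.3.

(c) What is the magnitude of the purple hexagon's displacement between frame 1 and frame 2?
2.7

The purple hexagon moved from (8.2, 2.2) to (10.6, 3.4), a distance of √(2.4² + 1.2²) ≈ 2.7.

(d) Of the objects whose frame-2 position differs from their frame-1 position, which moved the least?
the purple triangle

(moved 0.7)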